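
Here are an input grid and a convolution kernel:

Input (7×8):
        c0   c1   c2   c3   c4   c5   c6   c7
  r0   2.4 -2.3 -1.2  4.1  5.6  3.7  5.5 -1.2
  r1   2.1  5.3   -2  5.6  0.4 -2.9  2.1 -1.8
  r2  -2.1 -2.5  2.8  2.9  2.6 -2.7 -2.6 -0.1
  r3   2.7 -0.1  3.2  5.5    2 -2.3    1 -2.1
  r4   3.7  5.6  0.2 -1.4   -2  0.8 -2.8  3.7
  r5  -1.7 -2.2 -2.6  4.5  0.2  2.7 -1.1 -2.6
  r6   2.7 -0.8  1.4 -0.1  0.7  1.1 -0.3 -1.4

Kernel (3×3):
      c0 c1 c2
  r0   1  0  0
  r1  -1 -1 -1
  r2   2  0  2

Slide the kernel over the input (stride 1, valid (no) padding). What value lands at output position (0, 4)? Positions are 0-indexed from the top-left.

6

The receptive field on the input at this output position is [5.6 3.7 5.5 / 0.4 -2.9 2.1 / 2.6 -2.7 -2.6]. Elementwise product with the kernel and sum: 5.6·1 + 0.4·-1 + -2.9·-1 + 2.1·-1 + 2.6·2 + -2.6·2.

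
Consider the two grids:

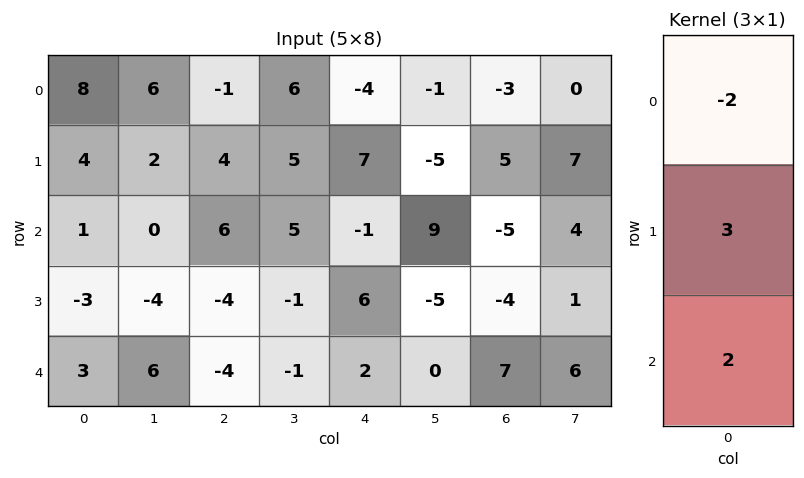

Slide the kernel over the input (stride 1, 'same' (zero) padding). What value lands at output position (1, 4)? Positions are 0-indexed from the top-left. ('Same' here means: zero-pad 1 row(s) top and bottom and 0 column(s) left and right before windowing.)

The receptive field on the zero-padded input at this output position is [-4 / 7 / -1]. Elementwise product with the kernel and sum: -4·-2 + 7·3 + -1·2.

27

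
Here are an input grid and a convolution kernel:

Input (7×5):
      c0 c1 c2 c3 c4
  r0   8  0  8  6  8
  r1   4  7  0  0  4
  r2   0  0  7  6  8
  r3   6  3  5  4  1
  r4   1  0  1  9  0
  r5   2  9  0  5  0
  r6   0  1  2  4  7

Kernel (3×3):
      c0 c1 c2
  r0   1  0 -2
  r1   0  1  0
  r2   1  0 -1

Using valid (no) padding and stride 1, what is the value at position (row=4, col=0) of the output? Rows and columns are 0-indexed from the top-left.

The receptive field on the input at this output position is [1 0 1 / 2 9 0 / 0 1 2]. Elementwise product with the kernel and sum: 1·1 + 1·-2 + 9·1 + 0·1 + 2·-1.

6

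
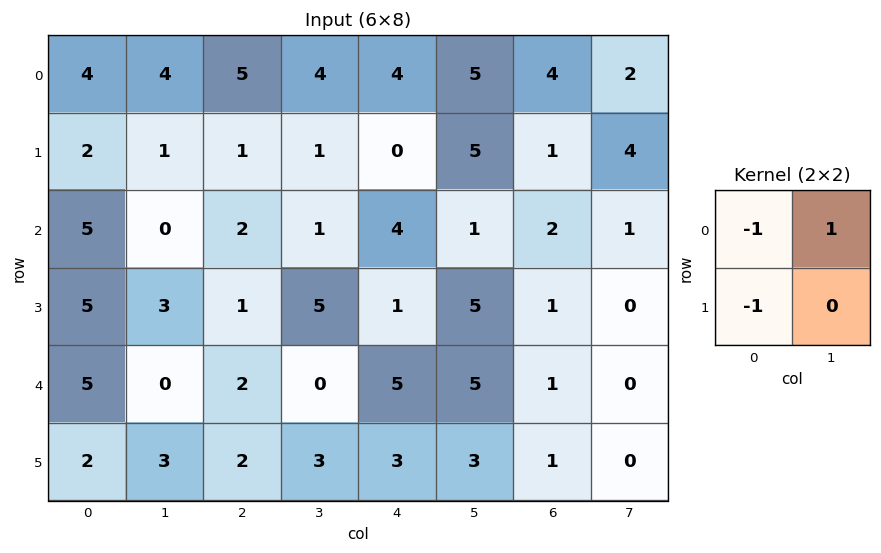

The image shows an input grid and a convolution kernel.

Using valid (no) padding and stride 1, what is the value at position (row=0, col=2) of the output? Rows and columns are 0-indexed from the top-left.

The receptive field on the input at this output position is [5 4 / 1 1]. Elementwise product with the kernel and sum: 5·-1 + 4·1 + 1·-1.

-2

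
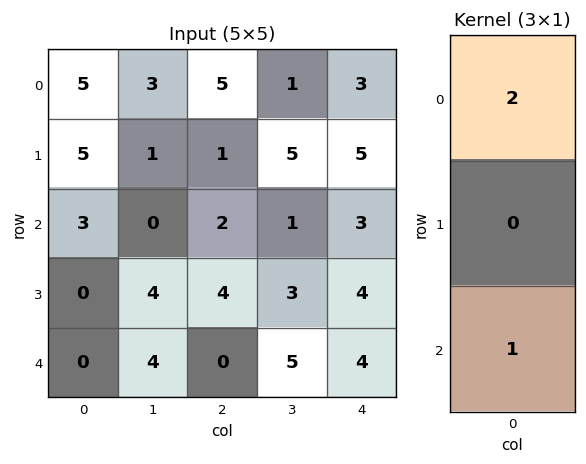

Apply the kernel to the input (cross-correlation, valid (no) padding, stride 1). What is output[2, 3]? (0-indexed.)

7

The receptive field on the input at this output position is [1 / 3 / 5]. Elementwise product with the kernel and sum: 1·2 + 5·1.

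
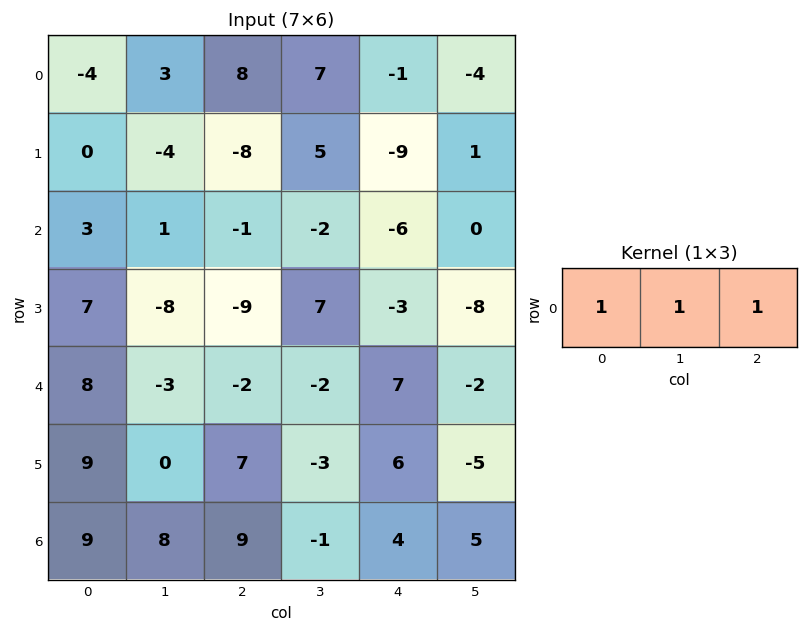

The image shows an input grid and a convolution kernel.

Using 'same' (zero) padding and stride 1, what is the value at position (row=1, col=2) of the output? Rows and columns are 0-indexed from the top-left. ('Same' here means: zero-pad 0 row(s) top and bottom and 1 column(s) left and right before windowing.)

The receptive field on the zero-padded input at this output position is [-4 -8 5]. Elementwise product with the kernel and sum: -4·1 + -8·1 + 5·1.

-7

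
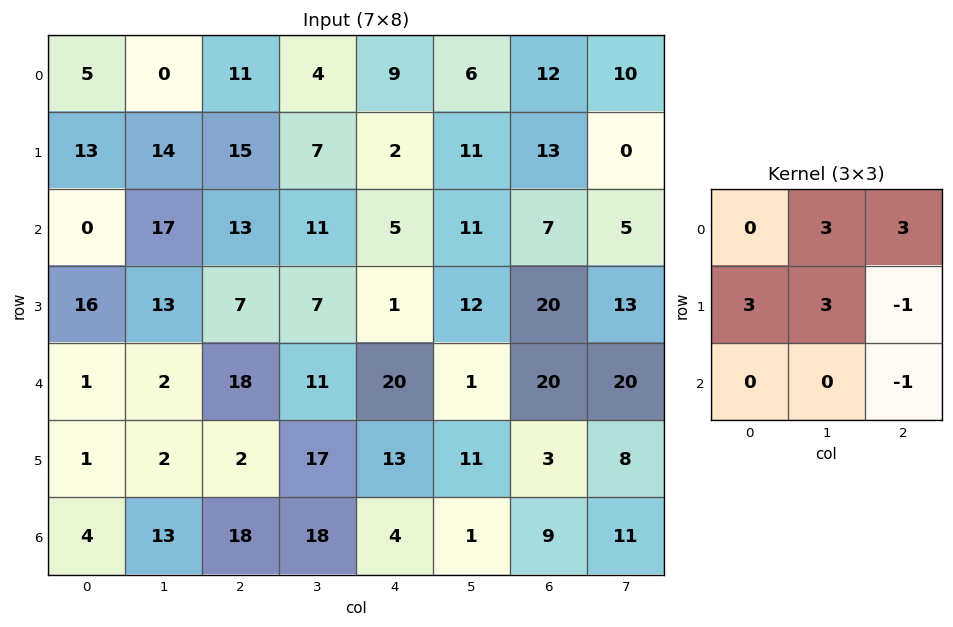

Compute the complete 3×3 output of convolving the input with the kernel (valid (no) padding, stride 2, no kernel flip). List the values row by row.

Output[0,0]: The receptive field on the input at this output position is [5 0 11 / 13 14 15 / 0 17 13]. Elementwise product with the kernel and sum: 0·3 + 11·3 + 13·3 + 14·3 + 15·-1 + 13·-1.

86 98 73
152 69 53
49 133 123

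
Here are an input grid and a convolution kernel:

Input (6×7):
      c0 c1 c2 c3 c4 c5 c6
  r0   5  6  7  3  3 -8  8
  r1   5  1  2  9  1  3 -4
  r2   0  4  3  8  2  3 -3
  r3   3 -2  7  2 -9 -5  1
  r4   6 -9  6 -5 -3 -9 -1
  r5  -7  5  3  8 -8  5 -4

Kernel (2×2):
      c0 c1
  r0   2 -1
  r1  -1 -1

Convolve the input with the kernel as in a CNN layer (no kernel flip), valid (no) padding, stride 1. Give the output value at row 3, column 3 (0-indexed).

The receptive field on the input at this output position is [2 -9 / -5 -3]. Elementwise product with the kernel and sum: 2·2 + -9·-1 + -5·-1 + -3·-1.

21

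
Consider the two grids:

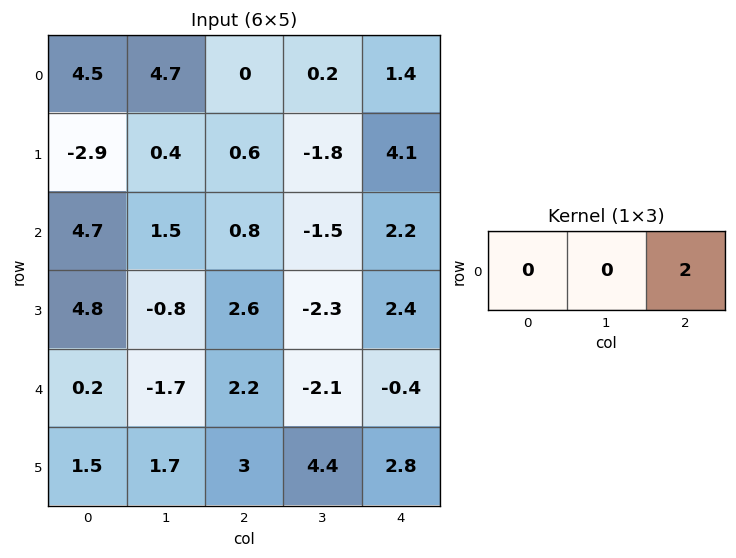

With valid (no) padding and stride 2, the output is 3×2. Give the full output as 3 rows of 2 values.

0 2.8
1.6 4.4
4.4 -0.8

Output[0,0]: The receptive field on the input at this output position is [4.5 4.7 0]. Elementwise product with the kernel and sum: 0·2.
Output[0,1]: The receptive field on the input at this output position is [0 0.2 1.4]. Elementwise product with the kernel and sum: 1.4·2.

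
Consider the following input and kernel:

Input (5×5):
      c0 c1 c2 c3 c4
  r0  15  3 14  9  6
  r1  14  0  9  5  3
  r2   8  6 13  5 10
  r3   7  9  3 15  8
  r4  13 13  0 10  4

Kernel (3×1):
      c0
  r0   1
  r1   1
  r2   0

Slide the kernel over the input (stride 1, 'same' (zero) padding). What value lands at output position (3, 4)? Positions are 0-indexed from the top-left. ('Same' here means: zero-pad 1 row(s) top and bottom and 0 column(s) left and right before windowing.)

18

The receptive field on the zero-padded input at this output position is [10 / 8 / 4]. Elementwise product with the kernel and sum: 10·1 + 8·1.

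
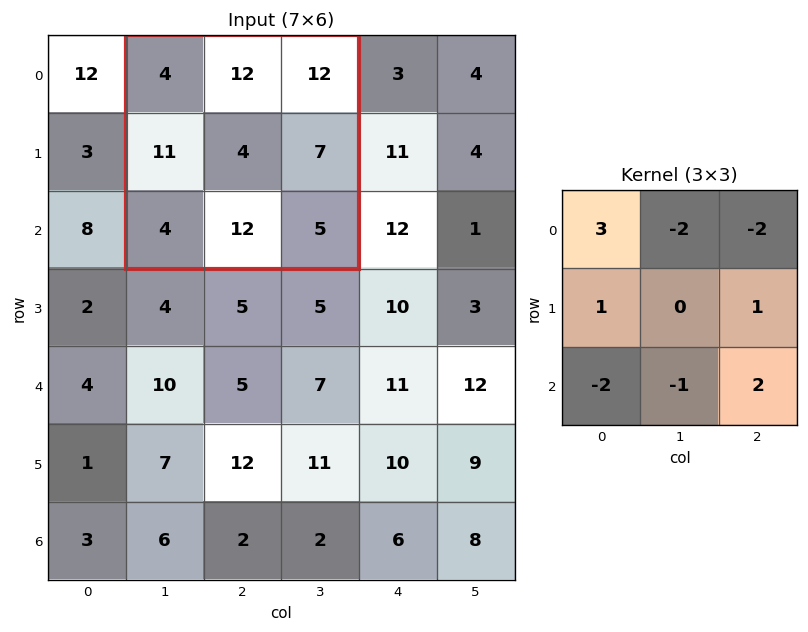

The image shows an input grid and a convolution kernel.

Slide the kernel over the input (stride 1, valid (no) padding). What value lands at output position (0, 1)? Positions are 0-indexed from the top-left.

The receptive field on the input at this output position is [4 12 12 / 11 4 7 / 4 12 5]. Elementwise product with the kernel and sum: 4·3 + 12·-2 + 12·-2 + 11·1 + 7·1 + 4·-2 + 12·-1 + 5·2.

-28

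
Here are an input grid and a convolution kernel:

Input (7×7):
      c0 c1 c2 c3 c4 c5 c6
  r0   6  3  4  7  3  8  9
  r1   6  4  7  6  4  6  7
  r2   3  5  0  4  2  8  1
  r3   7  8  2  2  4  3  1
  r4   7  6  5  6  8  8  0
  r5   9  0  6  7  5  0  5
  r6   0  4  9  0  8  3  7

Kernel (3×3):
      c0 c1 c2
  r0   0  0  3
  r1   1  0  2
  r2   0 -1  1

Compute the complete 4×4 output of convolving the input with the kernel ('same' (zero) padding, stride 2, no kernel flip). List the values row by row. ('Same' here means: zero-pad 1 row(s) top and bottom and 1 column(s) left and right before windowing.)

Output[0,0]: The receptive field on the zero-padded input at this output position is [0 0 0 / 0 6 3 / 0 6 4]. Elementwise product with the kernel and sum: 0·3 + 0·1 + 3·2 + 6·-1 + 4·1.

4 16 25 1
23 31 37 7
27 25 26 3
8 25 6 3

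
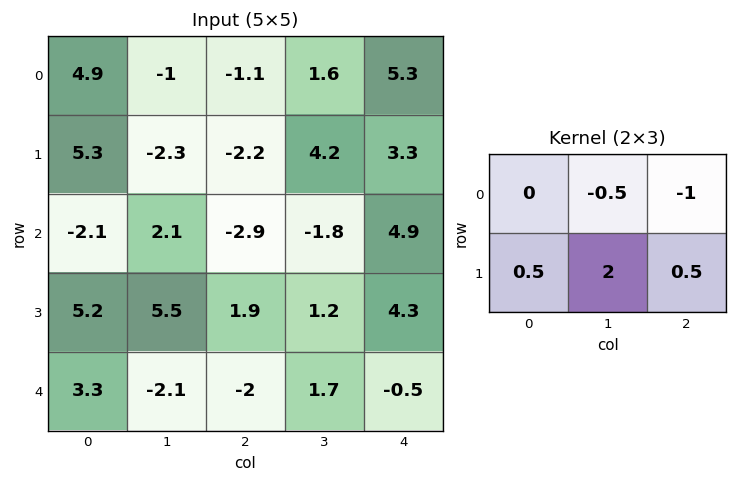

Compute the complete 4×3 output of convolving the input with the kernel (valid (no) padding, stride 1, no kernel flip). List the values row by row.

-1.45 -4.5 2.85
5.05 -8.75 -8
16.4 10.4 1.5
-8.2 -6.35 -2.75

Output[0,0]: The receptive field on the input at this output position is [4.9 -1 -1.1 / 5.3 -2.3 -2.2]. Elementwise product with the kernel and sum: -1·-0.5 + -1.1·-1 + 5.3·0.5 + -2.3·2 + -2.2·0.5.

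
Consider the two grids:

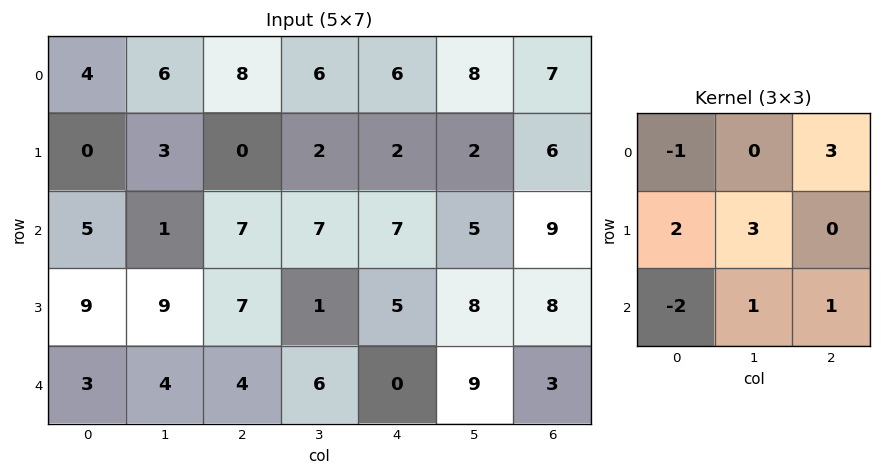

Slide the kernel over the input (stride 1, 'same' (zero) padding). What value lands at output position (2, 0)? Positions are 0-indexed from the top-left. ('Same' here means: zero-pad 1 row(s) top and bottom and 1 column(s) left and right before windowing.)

42

The receptive field on the zero-padded input at this output position is [0 0 3 / 0 5 1 / 0 9 9]. Elementwise product with the kernel and sum: 0·-1 + 3·3 + 0·2 + 5·3 + 0·-2 + 9·1 + 9·1.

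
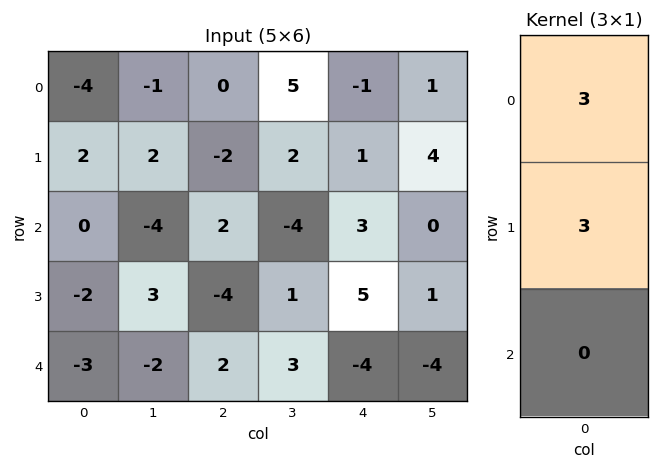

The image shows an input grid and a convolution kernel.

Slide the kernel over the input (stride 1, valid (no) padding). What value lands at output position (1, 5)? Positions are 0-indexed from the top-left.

The receptive field on the input at this output position is [4 / 0 / 1]. Elementwise product with the kernel and sum: 4·3 + 0·3.

12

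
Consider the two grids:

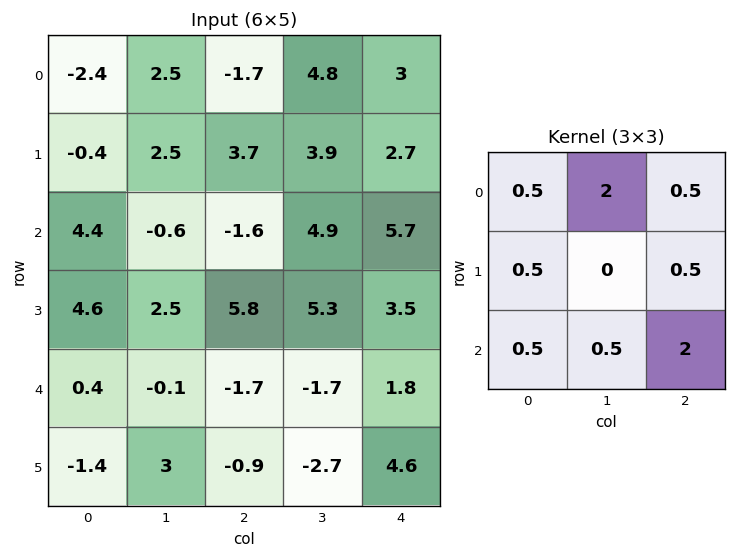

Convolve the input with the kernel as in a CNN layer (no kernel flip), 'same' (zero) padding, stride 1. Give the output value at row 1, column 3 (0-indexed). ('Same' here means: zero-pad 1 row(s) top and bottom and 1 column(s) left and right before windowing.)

The receptive field on the zero-padded input at this output position is [-1.7 4.8 3 / 3.7 3.9 2.7 / -1.6 4.9 5.7]. Elementwise product with the kernel and sum: -1.7·0.5 + 4.8·2 + 3·0.5 + 3.7·0.5 + 2.7·0.5 + -1.6·0.5 + 4.9·0.5 + 5.7·2.

26.5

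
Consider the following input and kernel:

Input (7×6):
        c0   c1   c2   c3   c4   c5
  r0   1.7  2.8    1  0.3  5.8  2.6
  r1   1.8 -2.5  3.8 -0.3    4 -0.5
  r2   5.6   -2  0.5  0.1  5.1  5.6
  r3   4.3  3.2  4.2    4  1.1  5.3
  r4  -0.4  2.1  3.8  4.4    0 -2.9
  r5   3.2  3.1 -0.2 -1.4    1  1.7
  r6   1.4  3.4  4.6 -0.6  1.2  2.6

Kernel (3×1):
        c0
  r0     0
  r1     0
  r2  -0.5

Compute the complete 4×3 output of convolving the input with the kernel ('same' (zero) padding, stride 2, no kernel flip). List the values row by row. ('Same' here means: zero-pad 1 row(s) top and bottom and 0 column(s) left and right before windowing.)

-0.9 -1.9 -2
-2.15 -2.1 -0.55
-1.6 0.1 -0.5
0 0 0

Output[0,0]: The receptive field on the zero-padded input at this output position is [0 / 1.7 / 1.8]. Elementwise product with the kernel and sum: 1.8·-0.5.
Output[0,1]: The receptive field on the zero-padded input at this output position is [0 / 1 / 3.8]. Elementwise product with the kernel and sum: 3.8·-0.5.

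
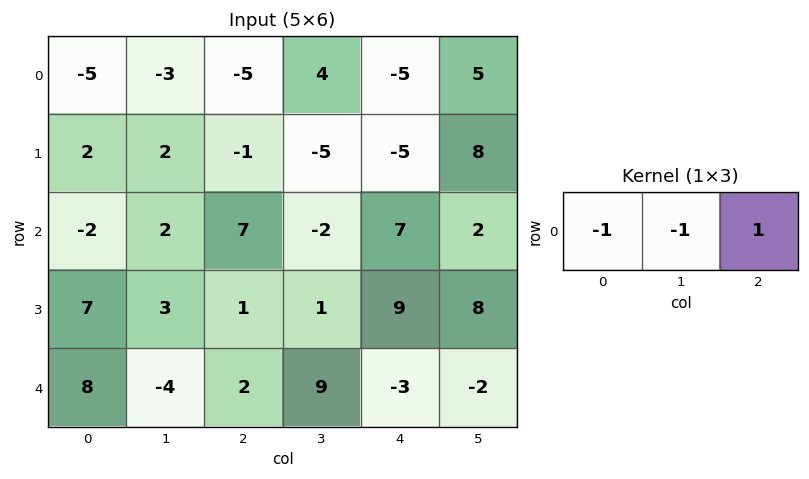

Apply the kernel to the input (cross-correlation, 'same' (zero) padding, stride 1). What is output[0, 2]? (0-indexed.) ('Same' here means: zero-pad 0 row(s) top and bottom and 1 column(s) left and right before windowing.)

12

The receptive field on the zero-padded input at this output position is [-3 -5 4]. Elementwise product with the kernel and sum: -3·-1 + -5·-1 + 4·1.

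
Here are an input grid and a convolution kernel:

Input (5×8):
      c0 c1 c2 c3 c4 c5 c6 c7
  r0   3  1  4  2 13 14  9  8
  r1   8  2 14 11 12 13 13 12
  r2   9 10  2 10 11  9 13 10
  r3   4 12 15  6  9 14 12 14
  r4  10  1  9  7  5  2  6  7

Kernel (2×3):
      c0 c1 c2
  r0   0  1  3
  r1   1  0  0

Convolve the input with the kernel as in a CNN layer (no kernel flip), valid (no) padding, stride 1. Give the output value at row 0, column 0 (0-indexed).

21

The receptive field on the input at this output position is [3 1 4 / 8 2 14]. Elementwise product with the kernel and sum: 1·1 + 4·3 + 8·1.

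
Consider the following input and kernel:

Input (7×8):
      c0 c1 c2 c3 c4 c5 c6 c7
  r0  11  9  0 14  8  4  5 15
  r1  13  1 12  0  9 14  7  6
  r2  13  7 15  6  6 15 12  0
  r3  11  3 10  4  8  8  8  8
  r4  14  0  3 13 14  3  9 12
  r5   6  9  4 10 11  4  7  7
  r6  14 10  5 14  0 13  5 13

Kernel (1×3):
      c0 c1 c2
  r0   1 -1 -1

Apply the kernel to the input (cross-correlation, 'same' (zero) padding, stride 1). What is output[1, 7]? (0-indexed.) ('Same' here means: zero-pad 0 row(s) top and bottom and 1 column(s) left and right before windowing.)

The receptive field on the zero-padded input at this output position is [7 6 0]. Elementwise product with the kernel and sum: 7·1 + 6·-1 + 0·-1.

1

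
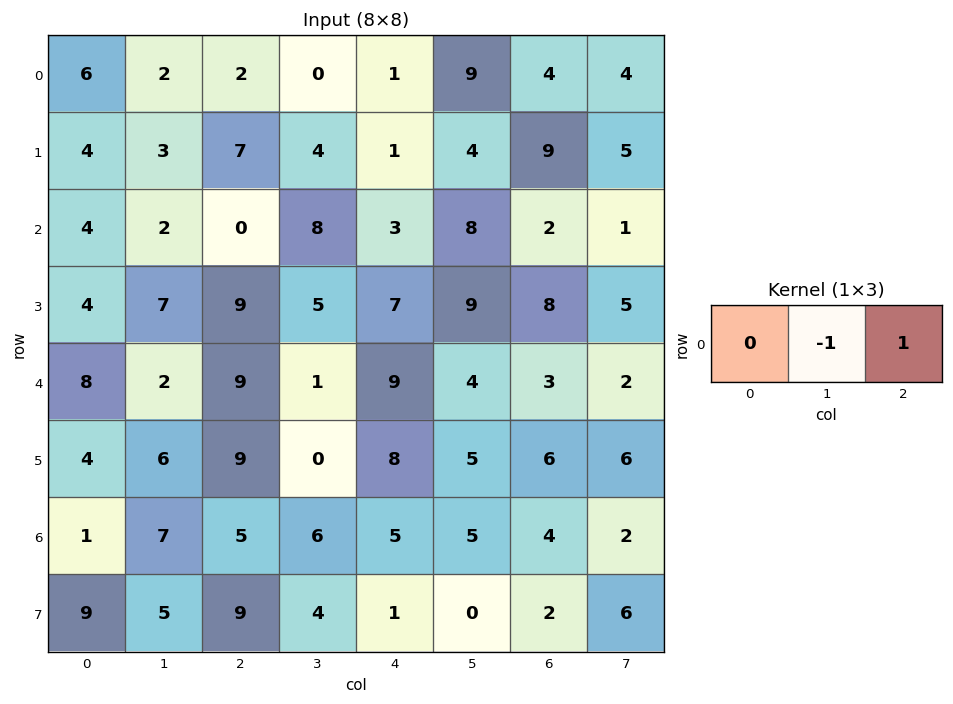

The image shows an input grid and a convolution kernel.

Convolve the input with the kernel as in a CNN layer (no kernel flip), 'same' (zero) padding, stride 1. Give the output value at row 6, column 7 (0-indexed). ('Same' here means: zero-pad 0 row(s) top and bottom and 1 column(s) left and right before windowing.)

-2

The receptive field on the zero-padded input at this output position is [4 2 0]. Elementwise product with the kernel and sum: 2·-1 + 0·1.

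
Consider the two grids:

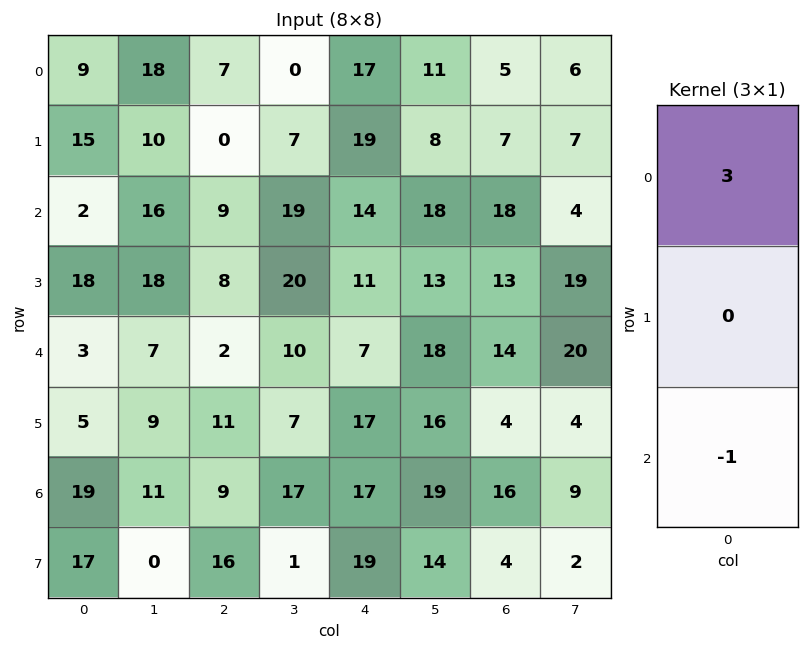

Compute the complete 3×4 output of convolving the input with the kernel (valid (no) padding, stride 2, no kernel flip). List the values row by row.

Output[0,0]: The receptive field on the input at this output position is [9 / 15 / 2]. Elementwise product with the kernel and sum: 9·3 + 2·-1.
Output[0,1]: The receptive field on the input at this output position is [7 / 0 / 9]. Elementwise product with the kernel and sum: 7·3 + 9·-1.

25 12 37 -3
3 25 35 40
-10 -3 4 26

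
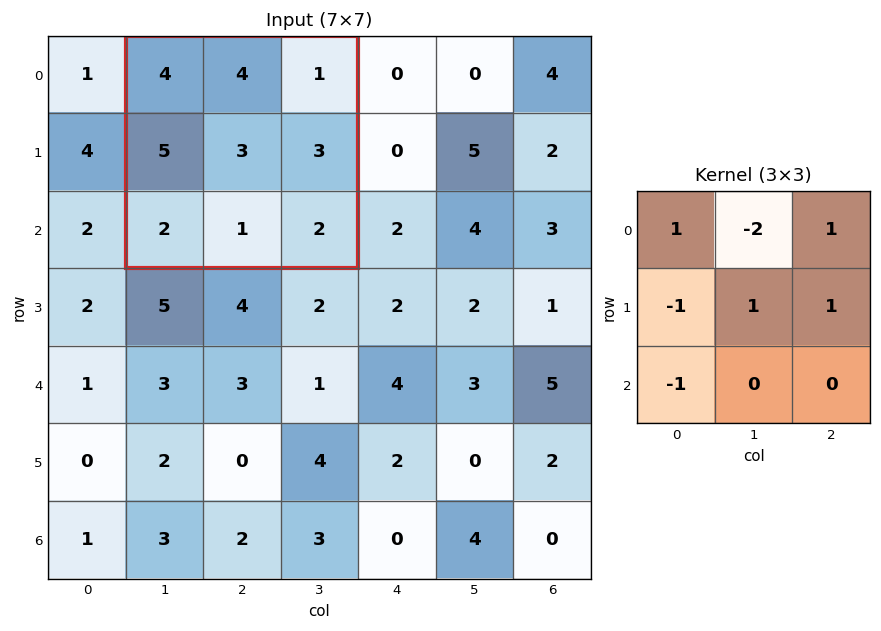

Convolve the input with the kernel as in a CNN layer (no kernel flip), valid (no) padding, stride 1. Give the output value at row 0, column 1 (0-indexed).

-4

The receptive field on the input at this output position is [4 4 1 / 5 3 3 / 2 1 2]. Elementwise product with the kernel and sum: 4·1 + 4·-2 + 1·1 + 5·-1 + 3·1 + 3·1 + 2·-1.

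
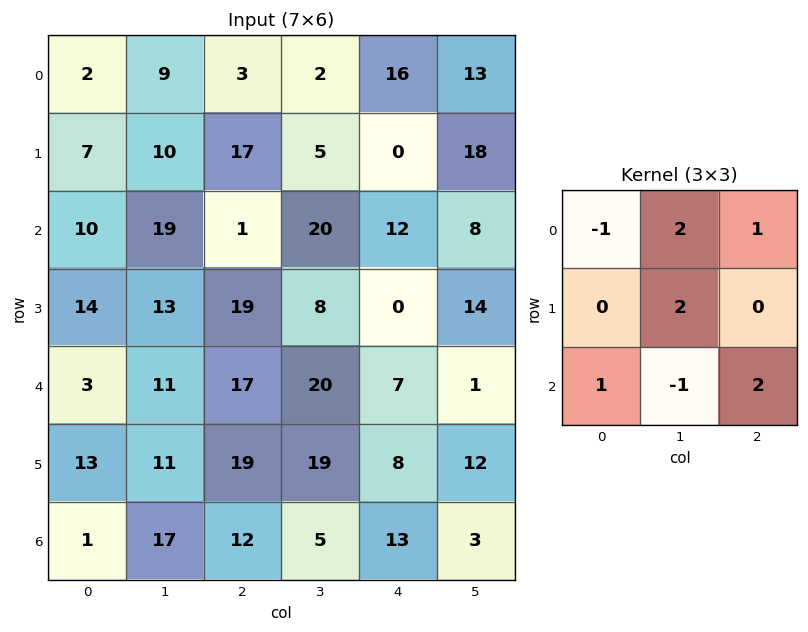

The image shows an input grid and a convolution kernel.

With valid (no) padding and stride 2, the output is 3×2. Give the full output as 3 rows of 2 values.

32 32
81 78
66 101

Output[0,0]: The receptive field on the input at this output position is [2 9 3 / 7 10 17 / 10 19 1]. Elementwise product with the kernel and sum: 2·-1 + 9·2 + 3·1 + 10·2 + 10·1 + 19·-1 + 1·2.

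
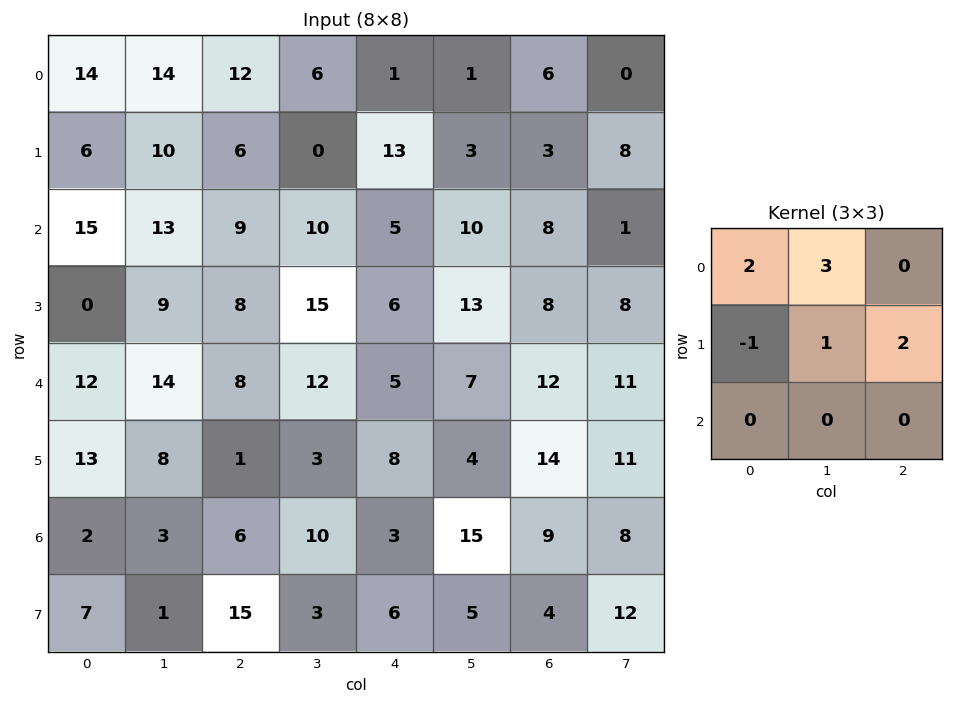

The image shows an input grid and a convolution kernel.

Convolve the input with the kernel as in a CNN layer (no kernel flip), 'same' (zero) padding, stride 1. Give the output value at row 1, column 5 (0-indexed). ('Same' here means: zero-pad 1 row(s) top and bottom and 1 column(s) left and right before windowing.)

1

The receptive field on the zero-padded input at this output position is [1 1 6 / 13 3 3 / 5 10 8]. Elementwise product with the kernel and sum: 1·2 + 1·3 + 13·-1 + 3·1 + 3·2.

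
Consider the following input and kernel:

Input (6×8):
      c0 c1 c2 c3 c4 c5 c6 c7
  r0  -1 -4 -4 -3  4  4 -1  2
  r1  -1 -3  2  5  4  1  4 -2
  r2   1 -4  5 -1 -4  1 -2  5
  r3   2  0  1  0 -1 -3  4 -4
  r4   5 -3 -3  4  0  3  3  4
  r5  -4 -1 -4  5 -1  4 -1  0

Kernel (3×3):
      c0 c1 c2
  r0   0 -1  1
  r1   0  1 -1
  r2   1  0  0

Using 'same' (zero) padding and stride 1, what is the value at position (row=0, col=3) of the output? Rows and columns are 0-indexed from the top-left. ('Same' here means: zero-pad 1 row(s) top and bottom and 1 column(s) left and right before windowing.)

-5

The receptive field on the zero-padded input at this output position is [0 0 0 / -4 -3 4 / 2 5 4]. Elementwise product with the kernel and sum: 0·-1 + 0·1 + -3·1 + 4·-1 + 2·1.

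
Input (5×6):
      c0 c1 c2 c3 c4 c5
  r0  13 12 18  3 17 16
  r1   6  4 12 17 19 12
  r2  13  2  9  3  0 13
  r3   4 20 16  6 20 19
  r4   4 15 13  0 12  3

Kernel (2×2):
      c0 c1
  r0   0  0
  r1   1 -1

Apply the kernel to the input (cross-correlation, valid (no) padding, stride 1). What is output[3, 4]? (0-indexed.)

The receptive field on the input at this output position is [20 19 / 12 3]. Elementwise product with the kernel and sum: 12·1 + 3·-1.

9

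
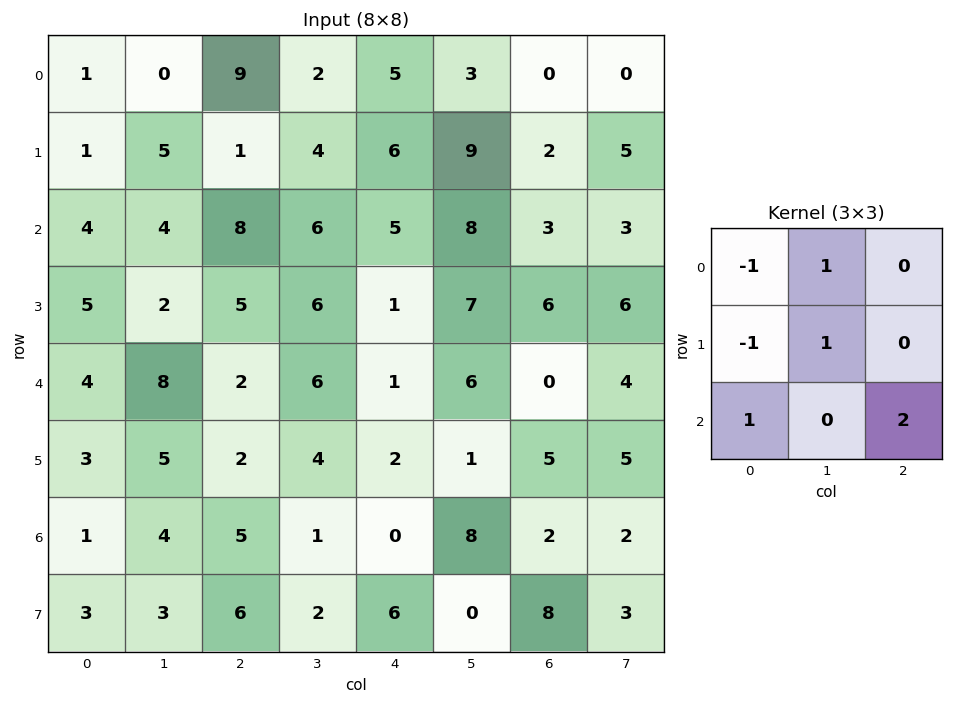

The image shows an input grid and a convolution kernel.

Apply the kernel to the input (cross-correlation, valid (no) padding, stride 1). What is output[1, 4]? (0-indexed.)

The receptive field on the input at this output position is [6 9 2 / 5 8 3 / 1 7 6]. Elementwise product with the kernel and sum: 6·-1 + 9·1 + 5·-1 + 8·1 + 1·1 + 6·2.

19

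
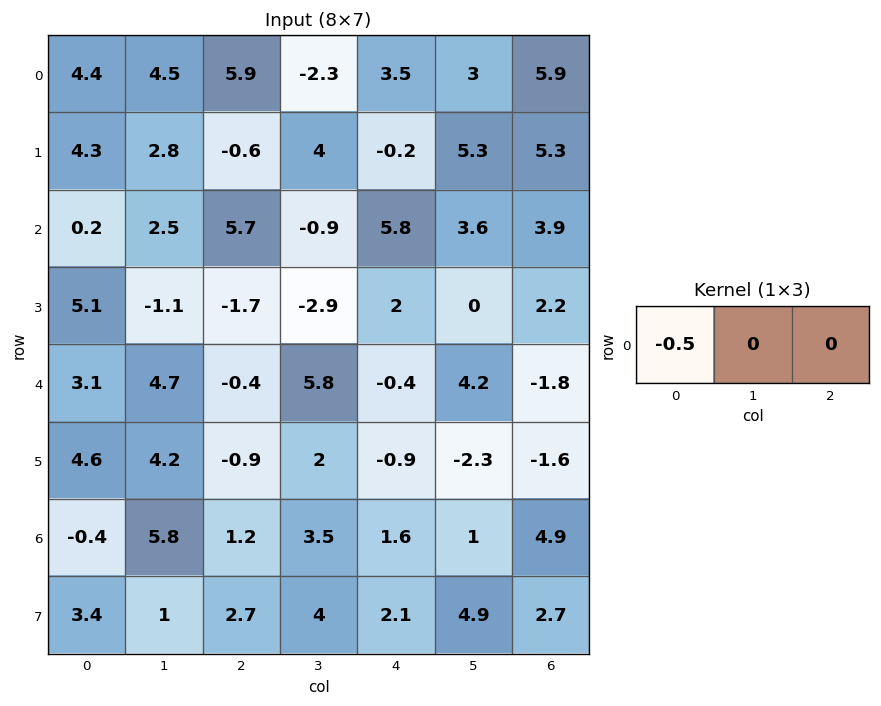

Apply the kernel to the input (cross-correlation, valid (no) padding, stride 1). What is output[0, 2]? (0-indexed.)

-2.95

The receptive field on the input at this output position is [5.9 -2.3 3.5]. Elementwise product with the kernel and sum: 5.9·-0.5.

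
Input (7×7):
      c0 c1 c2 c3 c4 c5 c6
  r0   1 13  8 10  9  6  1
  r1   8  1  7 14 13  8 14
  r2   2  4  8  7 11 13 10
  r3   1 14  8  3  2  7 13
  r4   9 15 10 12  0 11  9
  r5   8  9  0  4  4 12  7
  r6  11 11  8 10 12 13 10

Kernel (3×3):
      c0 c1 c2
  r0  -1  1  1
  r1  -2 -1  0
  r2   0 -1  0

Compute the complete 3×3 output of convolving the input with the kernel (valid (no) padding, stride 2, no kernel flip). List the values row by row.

-1 -24 -49
-21 -21 -10
-20 -12 -13

Output[0,0]: The receptive field on the input at this output position is [1 13 8 / 8 1 7 / 2 4 8]. Elementwise product with the kernel and sum: 1·-1 + 13·1 + 8·1 + 8·-2 + 1·-1 + 4·-1.
Output[0,1]: The receptive field on the input at this output position is [8 10 9 / 7 14 13 / 8 7 11]. Elementwise product with the kernel and sum: 8·-1 + 10·1 + 9·1 + 7·-2 + 14·-1 + 7·-1.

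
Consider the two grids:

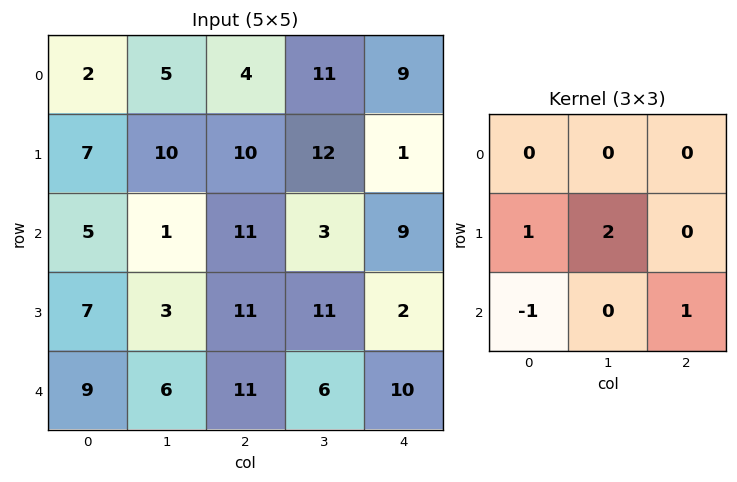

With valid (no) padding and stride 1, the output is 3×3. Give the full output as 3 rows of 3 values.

33 32 32
11 31 8
15 25 32

Output[0,0]: The receptive field on the input at this output position is [2 5 4 / 7 10 10 / 5 1 11]. Elementwise product with the kernel and sum: 7·1 + 10·2 + 5·-1 + 11·1.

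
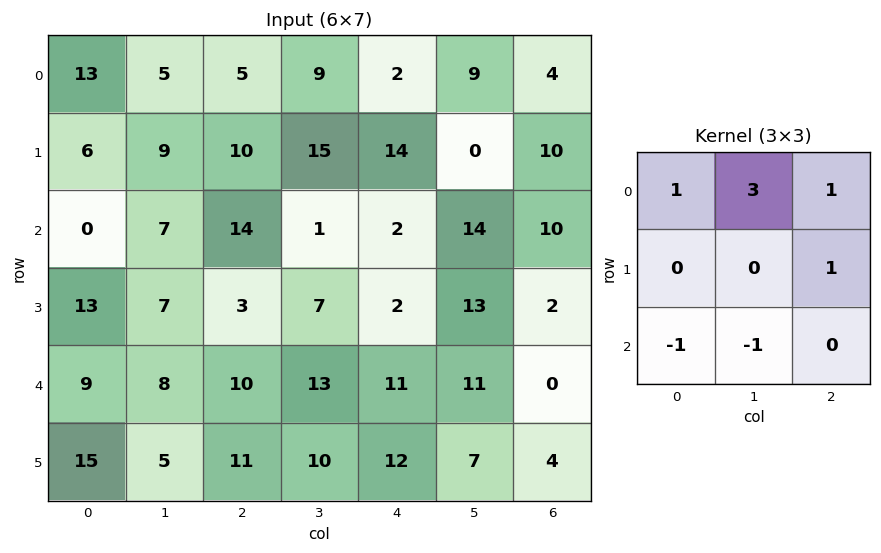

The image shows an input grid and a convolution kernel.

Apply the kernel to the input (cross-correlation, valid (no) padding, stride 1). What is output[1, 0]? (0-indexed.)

The receptive field on the input at this output position is [6 9 10 / 0 7 14 / 13 7 3]. Elementwise product with the kernel and sum: 6·1 + 9·3 + 10·1 + 14·1 + 13·-1 + 7·-1.

37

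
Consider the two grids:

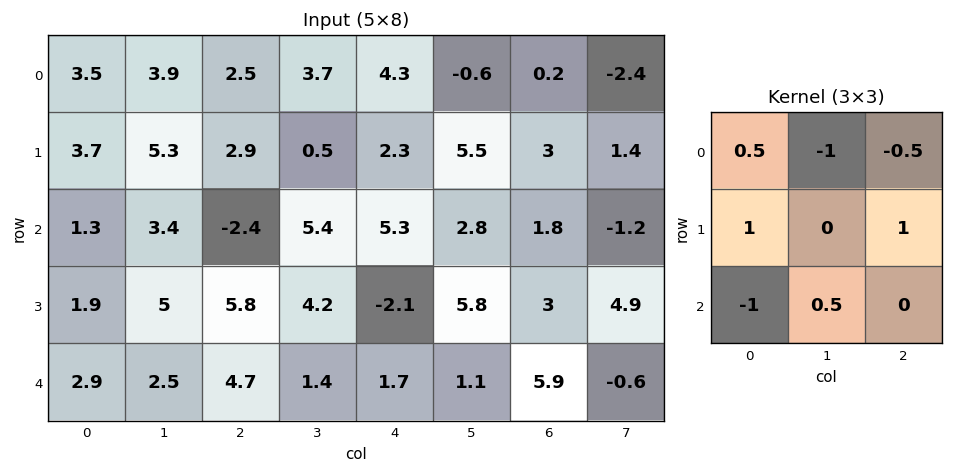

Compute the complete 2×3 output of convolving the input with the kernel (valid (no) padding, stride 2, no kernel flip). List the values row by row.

3.6 5.7 4.05
4.5 -9.55 -1.3

Output[0,0]: The receptive field on the input at this output position is [3.5 3.9 2.5 / 3.7 5.3 2.9 / 1.3 3.4 -2.4]. Elementwise product with the kernel and sum: 3.5·0.5 + 3.9·-1 + 2.5·-0.5 + 3.7·1 + 2.9·1 + 1.3·-1 + 3.4·0.5.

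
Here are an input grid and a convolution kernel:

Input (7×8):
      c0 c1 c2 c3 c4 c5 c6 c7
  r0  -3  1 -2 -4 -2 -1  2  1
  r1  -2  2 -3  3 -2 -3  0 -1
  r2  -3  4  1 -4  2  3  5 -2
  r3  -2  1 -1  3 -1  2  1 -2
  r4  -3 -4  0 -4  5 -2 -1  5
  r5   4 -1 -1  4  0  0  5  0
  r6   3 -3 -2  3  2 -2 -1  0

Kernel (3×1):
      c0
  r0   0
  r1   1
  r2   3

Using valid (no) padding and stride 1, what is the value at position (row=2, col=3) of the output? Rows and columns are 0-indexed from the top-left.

The receptive field on the input at this output position is [-4 / 3 / -4]. Elementwise product with the kernel and sum: 3·1 + -4·3.

-9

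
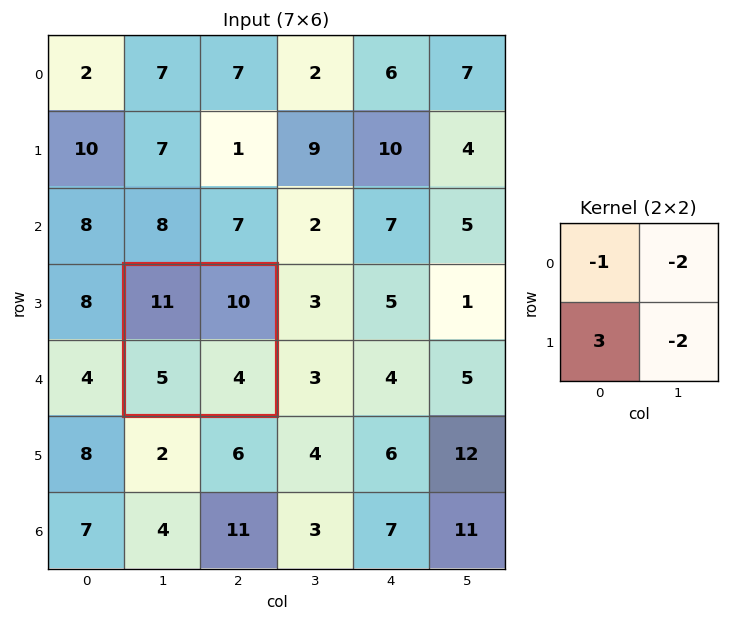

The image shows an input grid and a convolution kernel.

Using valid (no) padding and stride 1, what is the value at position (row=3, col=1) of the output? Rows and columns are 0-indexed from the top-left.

The receptive field on the input at this output position is [11 10 / 5 4]. Elementwise product with the kernel and sum: 11·-1 + 10·-2 + 5·3 + 4·-2.

-24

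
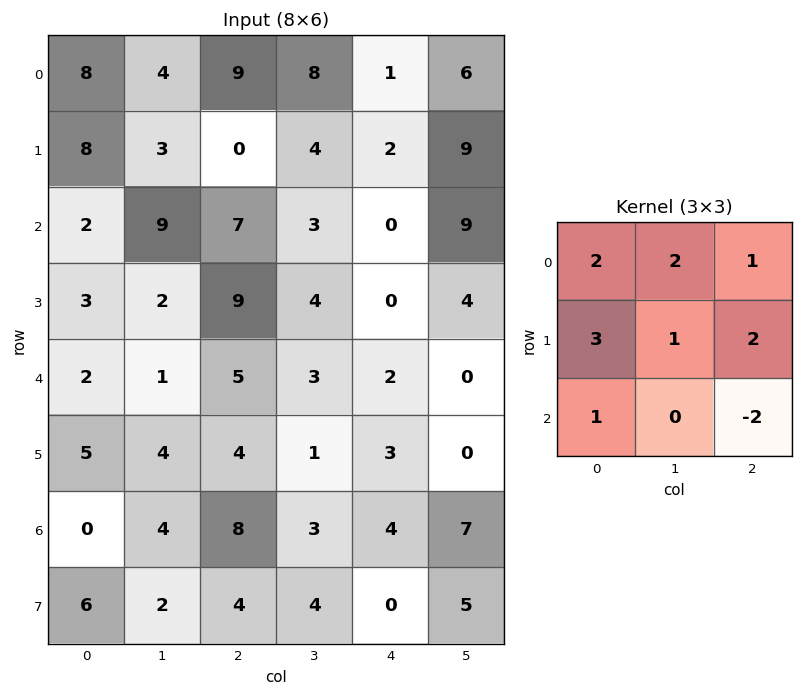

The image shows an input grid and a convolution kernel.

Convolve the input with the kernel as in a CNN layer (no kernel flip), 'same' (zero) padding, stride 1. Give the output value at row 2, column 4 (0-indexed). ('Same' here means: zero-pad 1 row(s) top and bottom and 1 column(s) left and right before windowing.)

The receptive field on the zero-padded input at this output position is [4 2 9 / 3 0 9 / 4 0 4]. Elementwise product with the kernel and sum: 4·2 + 2·2 + 9·1 + 3·3 + 0·1 + 9·2 + 4·1 + 4·-2.

44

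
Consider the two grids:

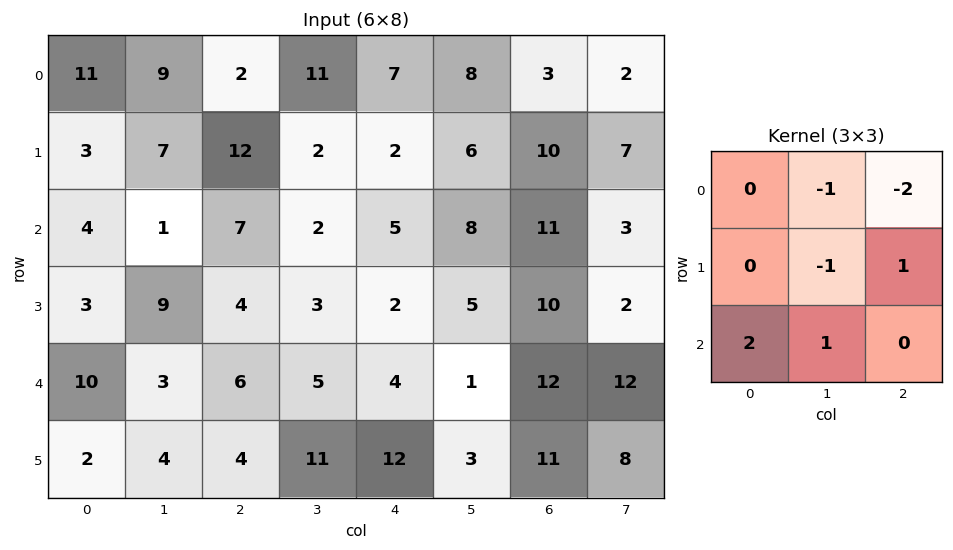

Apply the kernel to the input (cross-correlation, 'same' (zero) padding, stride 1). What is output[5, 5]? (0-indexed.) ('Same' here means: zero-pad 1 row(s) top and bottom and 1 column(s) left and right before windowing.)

-17

The receptive field on the zero-padded input at this output position is [4 1 12 / 12 3 11 / 0 0 0]. Elementwise product with the kernel and sum: 1·-1 + 12·-2 + 3·-1 + 11·1 + 0·2 + 0·1.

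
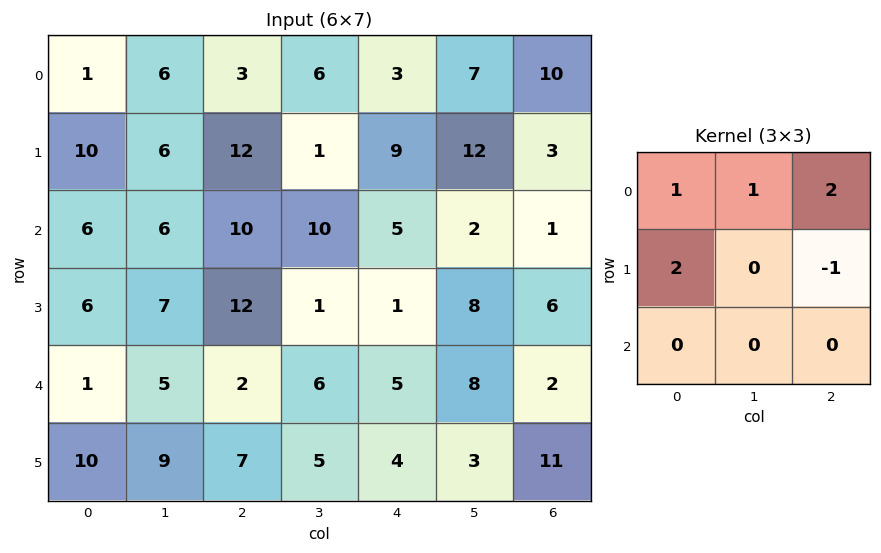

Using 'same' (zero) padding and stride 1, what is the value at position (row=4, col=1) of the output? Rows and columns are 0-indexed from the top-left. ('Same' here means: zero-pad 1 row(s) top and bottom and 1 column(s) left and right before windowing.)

The receptive field on the zero-padded input at this output position is [6 7 12 / 1 5 2 / 10 9 7]. Elementwise product with the kernel and sum: 6·1 + 7·1 + 12·2 + 1·2 + 2·-1.

37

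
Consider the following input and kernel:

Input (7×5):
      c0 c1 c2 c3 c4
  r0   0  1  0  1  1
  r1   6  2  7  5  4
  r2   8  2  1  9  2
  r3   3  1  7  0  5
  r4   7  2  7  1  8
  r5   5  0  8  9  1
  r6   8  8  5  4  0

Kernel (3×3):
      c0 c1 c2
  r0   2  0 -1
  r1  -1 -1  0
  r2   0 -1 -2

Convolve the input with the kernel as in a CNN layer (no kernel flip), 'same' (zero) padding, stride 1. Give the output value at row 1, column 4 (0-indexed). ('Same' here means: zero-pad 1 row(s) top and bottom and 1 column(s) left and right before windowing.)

The receptive field on the zero-padded input at this output position is [1 1 0 / 5 4 0 / 9 2 0]. Elementwise product with the kernel and sum: 1·2 + 0·-1 + 5·-1 + 4·-1 + 2·-1 + 0·-2.

-9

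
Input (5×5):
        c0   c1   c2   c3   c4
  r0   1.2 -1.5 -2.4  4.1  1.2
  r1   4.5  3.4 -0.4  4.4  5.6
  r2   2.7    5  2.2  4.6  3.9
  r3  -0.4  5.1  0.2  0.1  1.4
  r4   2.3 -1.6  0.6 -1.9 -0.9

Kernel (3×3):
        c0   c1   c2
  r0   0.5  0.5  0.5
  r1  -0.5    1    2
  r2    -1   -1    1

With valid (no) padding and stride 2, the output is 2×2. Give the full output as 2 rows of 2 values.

-6.5 14.35
10.55 8.55

Output[0,0]: The receptive field on the input at this output position is [1.2 -1.5 -2.4 / 4.5 3.4 -0.4 / 2.7 5 2.2]. Elementwise product with the kernel and sum: 1.2·0.5 + -1.5·0.5 + -2.4·0.5 + 4.5·-0.5 + 3.4·1 + -0.4·2 + 2.7·-1 + 5·-1 + 2.2·1.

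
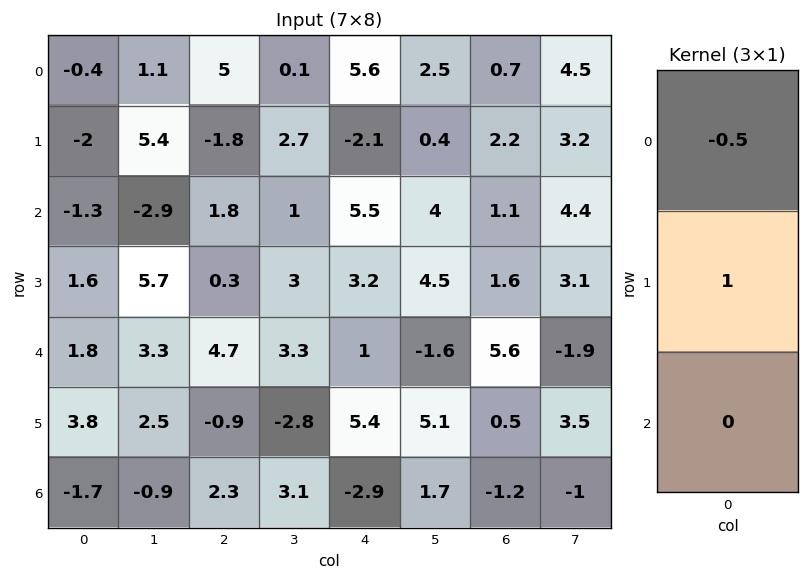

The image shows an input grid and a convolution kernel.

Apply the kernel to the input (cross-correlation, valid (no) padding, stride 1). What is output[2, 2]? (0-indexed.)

-0.6

The receptive field on the input at this output position is [1.8 / 0.3 / 4.7]. Elementwise product with the kernel and sum: 1.8·-0.5 + 0.3·1.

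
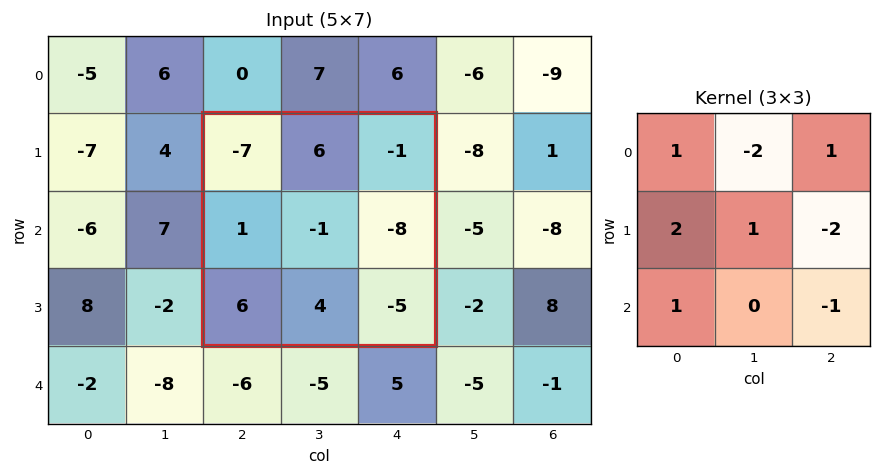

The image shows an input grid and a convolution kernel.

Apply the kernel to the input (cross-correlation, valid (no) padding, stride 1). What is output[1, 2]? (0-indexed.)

8

The receptive field on the input at this output position is [-7 6 -1 / 1 -1 -8 / 6 4 -5]. Elementwise product with the kernel and sum: -7·1 + 6·-2 + -1·1 + 1·2 + -1·1 + -8·-2 + 6·1 + -5·-1.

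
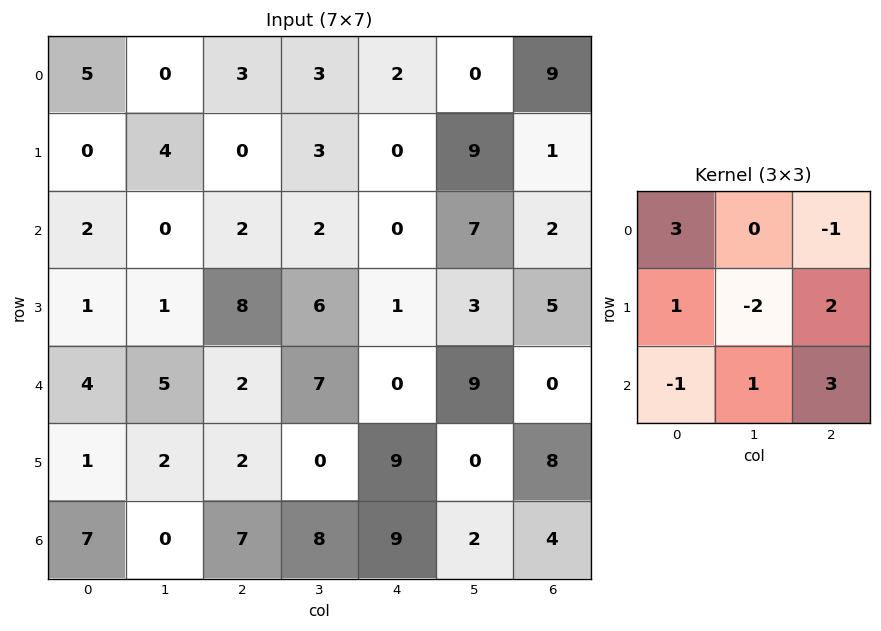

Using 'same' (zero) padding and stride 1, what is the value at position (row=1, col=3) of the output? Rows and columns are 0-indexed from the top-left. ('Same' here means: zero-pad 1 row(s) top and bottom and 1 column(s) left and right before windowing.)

The receptive field on the zero-padded input at this output position is [3 3 2 / 0 3 0 / 2 2 0]. Elementwise product with the kernel and sum: 3·3 + 2·-1 + 0·1 + 3·-2 + 0·2 + 2·-1 + 2·1 + 0·3.

1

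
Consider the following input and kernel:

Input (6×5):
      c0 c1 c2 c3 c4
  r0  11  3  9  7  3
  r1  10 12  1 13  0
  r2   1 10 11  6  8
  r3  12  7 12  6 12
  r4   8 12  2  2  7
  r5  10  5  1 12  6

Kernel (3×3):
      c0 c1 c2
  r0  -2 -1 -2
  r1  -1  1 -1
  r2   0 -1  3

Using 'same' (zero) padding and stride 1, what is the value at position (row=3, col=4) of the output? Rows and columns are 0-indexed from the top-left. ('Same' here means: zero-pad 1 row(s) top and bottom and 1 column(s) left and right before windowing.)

The receptive field on the zero-padded input at this output position is [6 8 0 / 6 12 0 / 2 7 0]. Elementwise product with the kernel and sum: 6·-2 + 8·-1 + 0·-2 + 6·-1 + 12·1 + 0·-1 + 7·-1 + 0·3.

-21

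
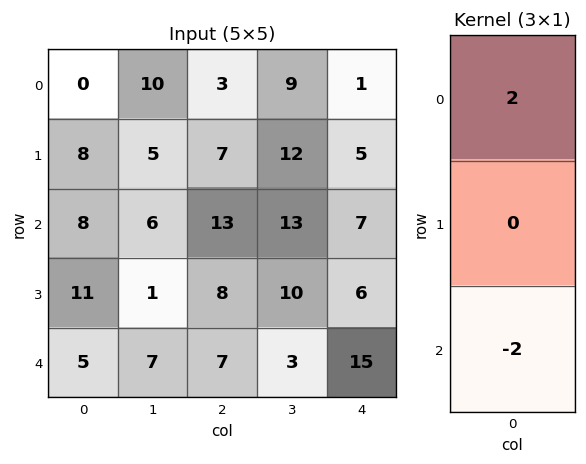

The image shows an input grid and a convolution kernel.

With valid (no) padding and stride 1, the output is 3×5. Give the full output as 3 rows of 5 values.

Output[0,0]: The receptive field on the input at this output position is [0 / 8 / 8]. Elementwise product with the kernel and sum: 0·2 + 8·-2.

-16 8 -20 -8 -12
-6 8 -2 4 -2
6 -2 12 20 -16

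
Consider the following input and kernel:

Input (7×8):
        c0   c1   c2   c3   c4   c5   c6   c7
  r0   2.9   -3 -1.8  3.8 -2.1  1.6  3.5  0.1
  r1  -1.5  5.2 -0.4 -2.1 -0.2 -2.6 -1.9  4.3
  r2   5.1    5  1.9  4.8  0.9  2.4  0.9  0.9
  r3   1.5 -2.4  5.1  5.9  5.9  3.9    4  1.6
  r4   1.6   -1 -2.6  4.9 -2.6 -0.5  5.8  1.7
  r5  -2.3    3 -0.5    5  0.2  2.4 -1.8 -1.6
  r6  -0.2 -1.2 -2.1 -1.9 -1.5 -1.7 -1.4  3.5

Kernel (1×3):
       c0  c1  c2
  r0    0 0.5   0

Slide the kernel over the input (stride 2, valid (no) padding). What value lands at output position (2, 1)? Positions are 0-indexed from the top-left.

2.45

The receptive field on the input at this output position is [-2.6 4.9 -2.6]. Elementwise product with the kernel and sum: 4.9·0.5.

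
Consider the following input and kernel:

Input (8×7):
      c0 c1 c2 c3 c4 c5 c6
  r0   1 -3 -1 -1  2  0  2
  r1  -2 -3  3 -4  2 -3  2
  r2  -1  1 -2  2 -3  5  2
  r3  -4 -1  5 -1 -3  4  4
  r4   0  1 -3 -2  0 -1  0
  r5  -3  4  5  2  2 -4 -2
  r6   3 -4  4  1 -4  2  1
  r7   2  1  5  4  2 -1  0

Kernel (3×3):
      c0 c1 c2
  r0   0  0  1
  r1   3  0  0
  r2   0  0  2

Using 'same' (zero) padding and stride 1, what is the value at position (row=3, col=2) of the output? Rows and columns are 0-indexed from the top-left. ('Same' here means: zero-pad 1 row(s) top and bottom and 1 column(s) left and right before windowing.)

-5

The receptive field on the zero-padded input at this output position is [1 -2 2 / -1 5 -1 / 1 -3 -2]. Elementwise product with the kernel and sum: 2·1 + -1·3 + -2·2.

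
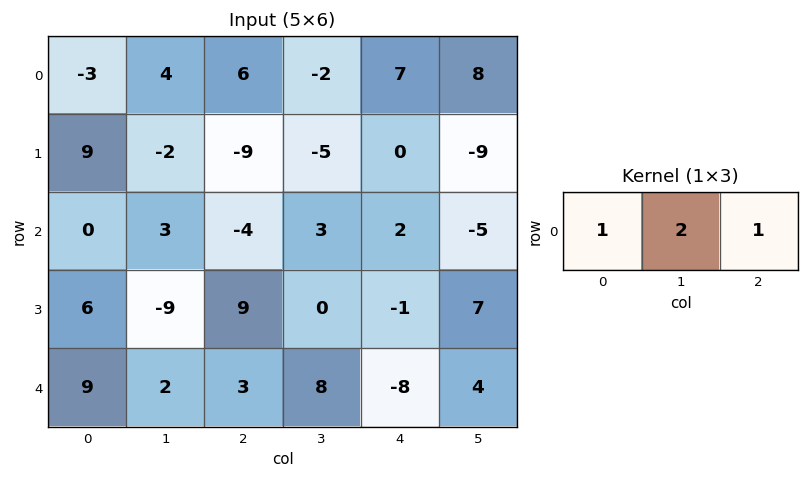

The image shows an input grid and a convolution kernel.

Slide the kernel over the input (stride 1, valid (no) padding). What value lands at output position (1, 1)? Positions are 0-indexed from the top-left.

The receptive field on the input at this output position is [-2 -9 -5]. Elementwise product with the kernel and sum: -2·1 + -9·2 + -5·1.

-25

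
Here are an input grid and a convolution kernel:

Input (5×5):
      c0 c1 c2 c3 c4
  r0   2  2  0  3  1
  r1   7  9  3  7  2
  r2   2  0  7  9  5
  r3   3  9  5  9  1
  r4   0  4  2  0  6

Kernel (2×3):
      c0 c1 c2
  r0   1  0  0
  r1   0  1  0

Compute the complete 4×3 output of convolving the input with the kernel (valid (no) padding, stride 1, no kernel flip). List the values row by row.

11 5 7
7 16 12
11 5 16
7 11 5

Output[0,0]: The receptive field on the input at this output position is [2 2 0 / 7 9 3]. Elementwise product with the kernel and sum: 2·1 + 9·1.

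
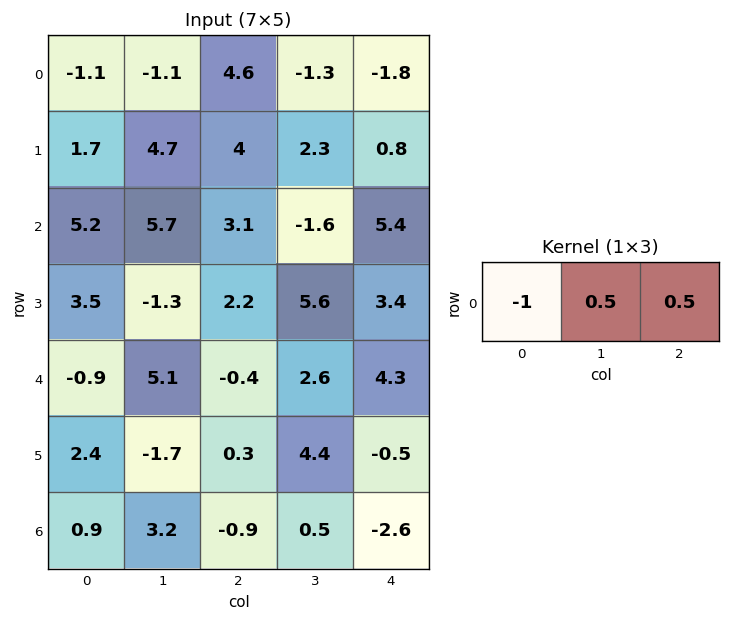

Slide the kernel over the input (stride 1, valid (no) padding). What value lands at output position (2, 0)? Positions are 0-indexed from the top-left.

-0.8

The receptive field on the input at this output position is [5.2 5.7 3.1]. Elementwise product with the kernel and sum: 5.2·-1 + 5.7·0.5 + 3.1·0.5.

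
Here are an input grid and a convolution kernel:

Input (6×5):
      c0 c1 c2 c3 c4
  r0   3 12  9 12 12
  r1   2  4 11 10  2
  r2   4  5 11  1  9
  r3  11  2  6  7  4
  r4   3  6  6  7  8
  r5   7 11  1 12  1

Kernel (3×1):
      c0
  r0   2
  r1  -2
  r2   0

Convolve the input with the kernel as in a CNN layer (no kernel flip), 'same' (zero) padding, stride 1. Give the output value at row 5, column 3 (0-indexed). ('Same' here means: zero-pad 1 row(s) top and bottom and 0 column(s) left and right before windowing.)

The receptive field on the zero-padded input at this output position is [7 / 12 / 0]. Elementwise product with the kernel and sum: 7·2 + 12·-2.

-10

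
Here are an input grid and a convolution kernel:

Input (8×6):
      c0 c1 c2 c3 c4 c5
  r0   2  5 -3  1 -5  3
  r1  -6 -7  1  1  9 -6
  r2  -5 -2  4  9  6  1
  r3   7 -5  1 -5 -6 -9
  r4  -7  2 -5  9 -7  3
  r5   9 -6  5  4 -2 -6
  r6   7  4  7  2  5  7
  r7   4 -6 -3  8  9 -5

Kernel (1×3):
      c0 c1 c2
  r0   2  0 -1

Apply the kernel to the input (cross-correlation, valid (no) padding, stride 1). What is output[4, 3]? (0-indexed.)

The receptive field on the input at this output position is [9 -7 3]. Elementwise product with the kernel and sum: 9·2 + 3·-1.

15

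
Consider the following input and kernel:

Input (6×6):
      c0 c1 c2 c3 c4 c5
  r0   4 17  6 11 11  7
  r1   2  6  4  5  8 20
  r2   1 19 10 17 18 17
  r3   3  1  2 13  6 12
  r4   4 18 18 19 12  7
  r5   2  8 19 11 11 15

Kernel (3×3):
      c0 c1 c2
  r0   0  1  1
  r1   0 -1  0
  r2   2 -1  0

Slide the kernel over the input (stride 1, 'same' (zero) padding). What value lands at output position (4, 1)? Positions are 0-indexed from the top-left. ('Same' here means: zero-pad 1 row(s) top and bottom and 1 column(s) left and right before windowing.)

-19

The receptive field on the zero-padded input at this output position is [3 1 2 / 4 18 18 / 2 8 19]. Elementwise product with the kernel and sum: 1·1 + 2·1 + 18·-1 + 2·2 + 8·-1.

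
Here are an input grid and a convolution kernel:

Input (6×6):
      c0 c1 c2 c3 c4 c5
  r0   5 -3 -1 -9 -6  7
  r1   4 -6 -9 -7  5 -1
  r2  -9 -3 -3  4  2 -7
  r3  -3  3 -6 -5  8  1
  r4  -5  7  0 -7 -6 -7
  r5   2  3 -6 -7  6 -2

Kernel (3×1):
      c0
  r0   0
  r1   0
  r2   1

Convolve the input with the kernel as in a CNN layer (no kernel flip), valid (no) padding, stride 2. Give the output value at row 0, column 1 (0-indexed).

-3

The receptive field on the input at this output position is [-1 / -9 / -3]. Elementwise product with the kernel and sum: -3·1.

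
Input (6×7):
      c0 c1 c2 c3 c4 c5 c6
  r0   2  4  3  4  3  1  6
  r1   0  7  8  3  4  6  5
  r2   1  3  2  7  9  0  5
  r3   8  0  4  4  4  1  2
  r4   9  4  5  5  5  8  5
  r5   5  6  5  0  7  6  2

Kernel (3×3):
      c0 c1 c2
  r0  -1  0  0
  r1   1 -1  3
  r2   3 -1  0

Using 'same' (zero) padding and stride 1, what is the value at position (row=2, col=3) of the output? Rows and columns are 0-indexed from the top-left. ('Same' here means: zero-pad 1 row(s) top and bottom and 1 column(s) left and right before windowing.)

22

The receptive field on the zero-padded input at this output position is [8 3 4 / 2 7 9 / 4 4 4]. Elementwise product with the kernel and sum: 8·-1 + 2·1 + 7·-1 + 9·3 + 4·3 + 4·-1.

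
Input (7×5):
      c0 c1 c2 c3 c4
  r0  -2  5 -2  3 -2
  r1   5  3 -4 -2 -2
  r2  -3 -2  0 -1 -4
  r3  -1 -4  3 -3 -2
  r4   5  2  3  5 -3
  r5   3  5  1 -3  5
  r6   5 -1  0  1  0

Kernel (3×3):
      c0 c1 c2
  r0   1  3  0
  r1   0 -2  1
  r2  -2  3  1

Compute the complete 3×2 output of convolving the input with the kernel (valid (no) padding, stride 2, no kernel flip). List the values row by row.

Output[0,0]: The receptive field on the input at this output position is [-2 5 -2 / 5 3 -4 / -3 -2 0]. Elementwise product with the kernel and sum: -2·1 + 5·3 + 3·-2 + -4·1 + -3·-2 + -2·3 + 0·1.
Output[0,1]: The receptive field on the input at this output position is [-2 3 -2 / -4 -2 -2 / 0 -1 -4]. Elementwise product with the kernel and sum: -2·1 + 3·3 + -2·-2 + -2·1 + 0·-2 + -1·3 + -4·1.

3 2
1 7
-11 32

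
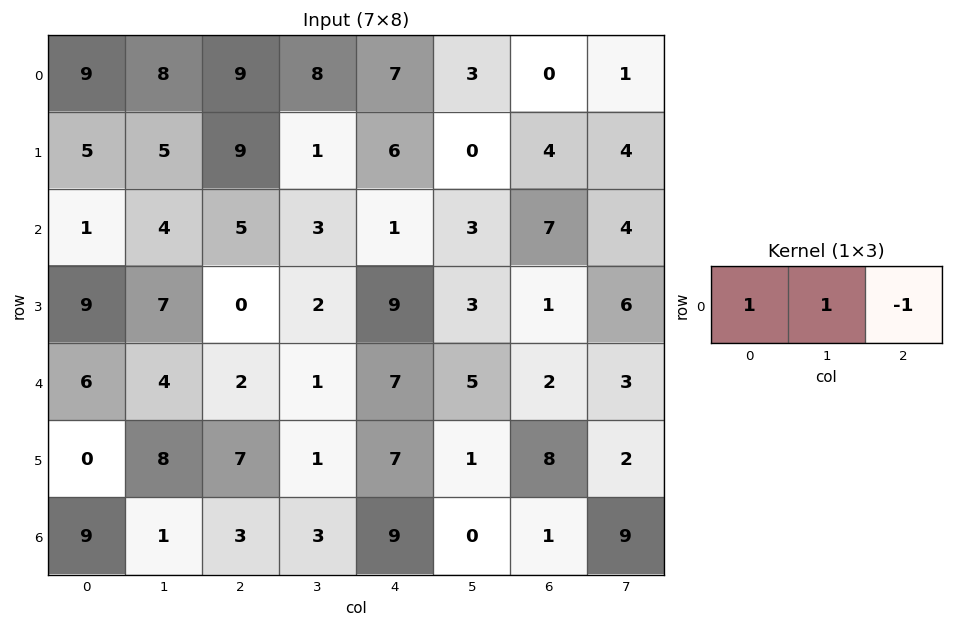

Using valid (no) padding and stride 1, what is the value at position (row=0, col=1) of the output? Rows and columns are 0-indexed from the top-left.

The receptive field on the input at this output position is [8 9 8]. Elementwise product with the kernel and sum: 8·1 + 9·1 + 8·-1.

9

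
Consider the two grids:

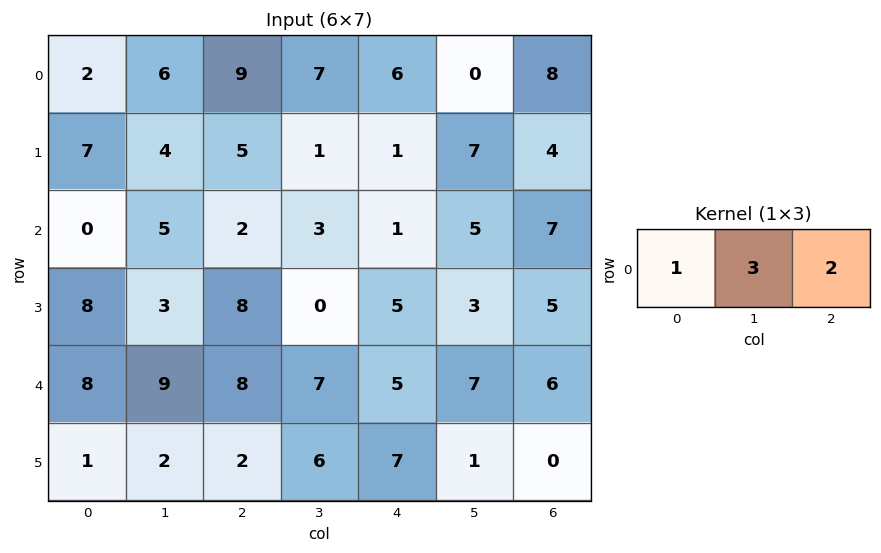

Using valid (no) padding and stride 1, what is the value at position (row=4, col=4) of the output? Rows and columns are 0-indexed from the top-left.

38

The receptive field on the input at this output position is [5 7 6]. Elementwise product with the kernel and sum: 5·1 + 7·3 + 6·2.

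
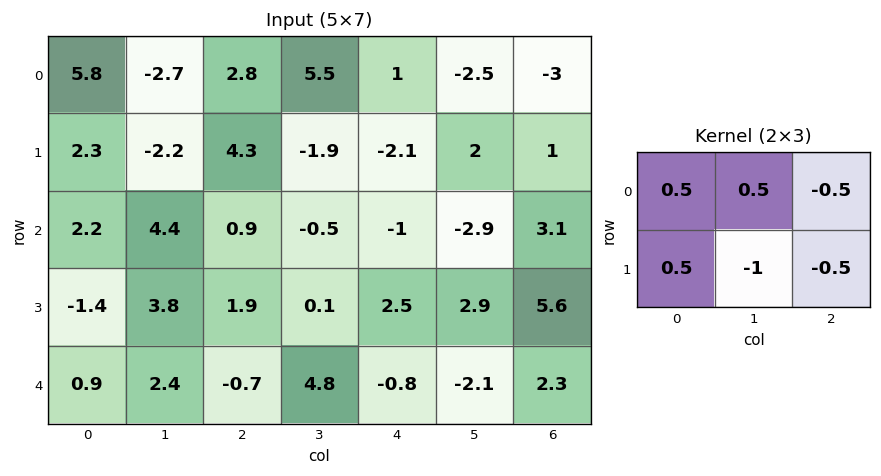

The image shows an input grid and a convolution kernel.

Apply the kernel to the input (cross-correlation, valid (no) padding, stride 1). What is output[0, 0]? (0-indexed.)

The receptive field on the input at this output position is [5.8 -2.7 2.8 / 2.3 -2.2 4.3]. Elementwise product with the kernel and sum: 5.8·0.5 + -2.7·0.5 + 2.8·-0.5 + 2.3·0.5 + -2.2·-1 + 4.3·-0.5.

1.35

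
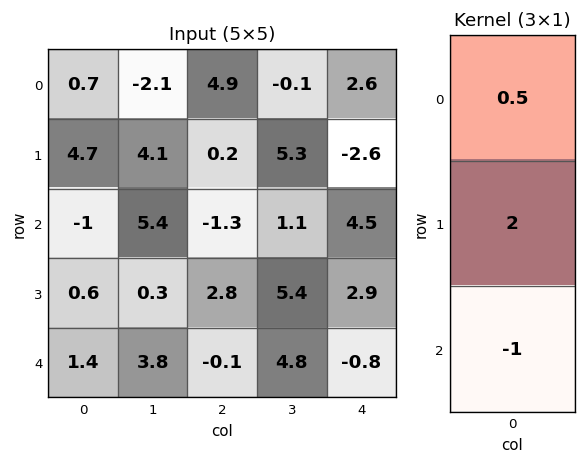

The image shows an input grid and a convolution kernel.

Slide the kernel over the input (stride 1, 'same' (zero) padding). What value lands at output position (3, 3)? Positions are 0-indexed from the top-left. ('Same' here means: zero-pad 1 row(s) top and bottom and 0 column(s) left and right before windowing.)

6.55

The receptive field on the zero-padded input at this output position is [1.1 / 5.4 / 4.8]. Elementwise product with the kernel and sum: 1.1·0.5 + 5.4·2 + 4.8·-1.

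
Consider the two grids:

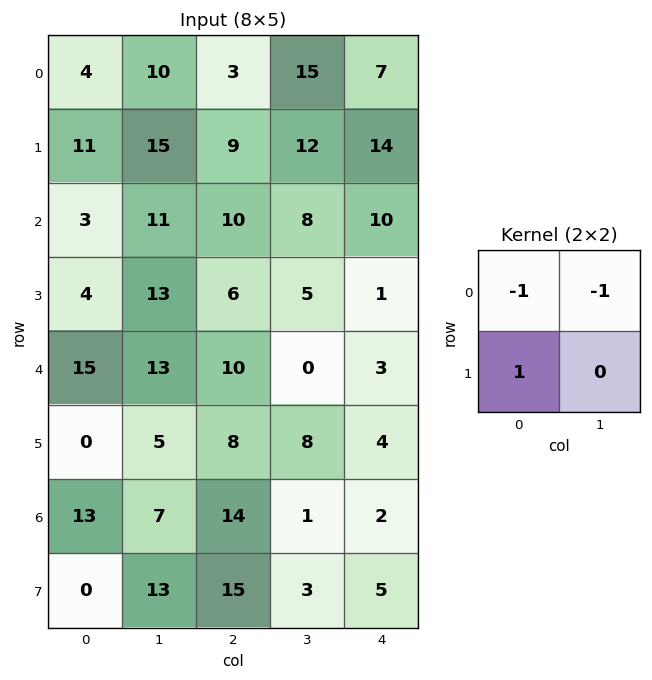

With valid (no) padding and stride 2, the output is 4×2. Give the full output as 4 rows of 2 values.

Output[0,0]: The receptive field on the input at this output position is [4 10 / 11 15]. Elementwise product with the kernel and sum: 4·-1 + 10·-1 + 11·1.
Output[0,1]: The receptive field on the input at this output position is [3 15 / 9 12]. Elementwise product with the kernel and sum: 3·-1 + 15·-1 + 9·1.

-3 -9
-10 -12
-28 -2
-20 0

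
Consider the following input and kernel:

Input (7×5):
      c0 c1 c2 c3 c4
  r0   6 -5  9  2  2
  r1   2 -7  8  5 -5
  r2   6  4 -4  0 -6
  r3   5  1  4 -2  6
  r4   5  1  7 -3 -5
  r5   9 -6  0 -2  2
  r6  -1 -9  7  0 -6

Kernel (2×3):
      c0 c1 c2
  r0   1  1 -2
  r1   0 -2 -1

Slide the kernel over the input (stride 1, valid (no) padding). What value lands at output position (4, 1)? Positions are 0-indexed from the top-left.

16

The receptive field on the input at this output position is [1 7 -3 / -6 0 -2]. Elementwise product with the kernel and sum: 1·1 + 7·1 + -3·-2 + 0·-2 + -2·-1.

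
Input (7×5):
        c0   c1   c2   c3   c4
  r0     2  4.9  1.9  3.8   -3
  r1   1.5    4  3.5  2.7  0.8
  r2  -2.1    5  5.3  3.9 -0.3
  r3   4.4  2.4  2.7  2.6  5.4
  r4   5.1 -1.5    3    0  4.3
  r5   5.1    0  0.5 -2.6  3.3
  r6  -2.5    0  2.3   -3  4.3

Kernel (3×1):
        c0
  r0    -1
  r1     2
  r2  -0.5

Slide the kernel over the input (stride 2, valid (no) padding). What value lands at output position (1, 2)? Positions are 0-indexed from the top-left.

The receptive field on the input at this output position is [-0.3 / 5.4 / 4.3]. Elementwise product with the kernel and sum: -0.3·-1 + 5.4·2 + 4.3·-0.5.

8.95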